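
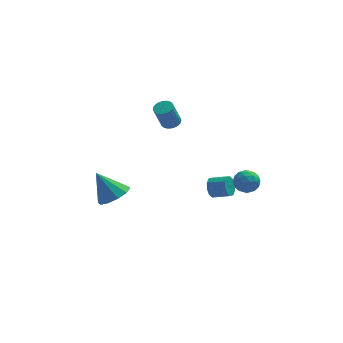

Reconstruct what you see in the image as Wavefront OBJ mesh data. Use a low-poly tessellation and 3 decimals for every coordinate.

v -3.047 3.138 -3.7
v -2.376 2.583 -3.114
v -4.013 3.642 -2.12
v -2.145 3.188 -3.165
v -2.259 3.773 -3.421
v -2.673 4.116 -3.783
v -3.231 4.086 -4.114
v -3.718 3.693 -4.287
v -3.949 3.089 -4.236
v -3.835 2.503 -3.98
v -3.42 2.161 -3.617
v -2.863 2.191 -3.287
v 3.728 -1.247 1.086
v 4.403 -1.631 1.032
v 3.137 -2.209 0.528
v 3.812 -2.593 0.474
v 3.483 -2.479 1.17
v 3.848 -1.885 1.515
v 3.692 -1.955 0.045
v 4.057 -1.361 0.39
v 4.38 -2.068 0.389
v 4.251 -2.392 1.084
v 3.289 -1.448 0.476
v 3.16 -1.772 1.171
v 4.117 -1.355 1.108
v 3.423 -2.485 0.452
v 3.229 -2.419 0.861
v 3.626 -2.644 0.83
v 3.791 -1.504 1.392
v 4.188 -1.73 1.36
v 3.647 -2.228 1.442
v 3.352 -2.11 0.2
v 3.749 -2.336 0.168
v 3.914 -1.196 0.73
v 4.311 -1.421 0.699
v 3.893 -1.612 0.118
v 4.501 -1.837 0.698
v 4.153 -2.403 0.37
v 4.083 -2.028 0.118
v 4.297 -1.678 0.321
v 4.425 -2.028 1.107
v 4.078 -2.593 0.779
v 3.884 -2.526 1.188
v 4.099 -2.177 1.391
v 4.412 -2.285 0.729
v 3.462 -1.247 0.781
v 3.115 -1.812 0.453
v 3.441 -1.663 0.169
v 3.656 -1.314 0.372
v 3.387 -1.437 1.19
v 3.039 -2.003 0.862
v 3.243 -2.162 1.239
v 3.457 -1.812 1.442
v 3.128 -1.555 0.831
v 0.054 1.805 3.128
v 0.422 1.37 3.143
v -0.026 1.039 4.547
v -0.394 1.475 4.532
v 0.547 1.536 3.222
v 0.099 1.205 4.626
v 0.598 1.743 3.287
v 0.15 1.412 4.691
v 0.565 1.959 3.328
v 0.117 1.628 4.731
v 0.455 2.152 3.338
v 0.007 1.821 4.742
v 0.284 2.292 3.316
v -0.164 1.961 4.72
v 0.078 2.358 3.266
v -0.37 2.027 4.67
v -0.132 2.34 3.195
v -0.58 2.009 4.598
v -0.314 2.241 3.113
v -0.762 1.91 4.517
v -0.439 2.075 3.034
v -0.887 1.744 4.438
v -0.49 1.868 2.969
v -0.938 1.537 4.373
v -0.457 1.652 2.929
v -0.905 1.321 4.332
v -0.347 1.459 2.918
v -0.795 1.128 4.322
v -0.176 1.319 2.94
v -0.624 0.988 4.344
v 0.03 1.253 2.99
v -0.418 0.922 4.394
v 0.24 1.271 3.062
v -0.208 0.94 4.465
v 2.106 -0.212 -0.865
v 2.401 0.004 -1.415
v 3.329 -0.372 -1.065
v 3.034 -0.588 -0.515
v 2.417 0.302 -1.137
v 3.345 -0.073 -0.787
v 2.315 0.404 -0.756
v 3.242 0.029 -0.406
v 2.133 0.271 -0.416
v 3.06 -0.105 -0.066
v 1.94 -0.047 -0.248
v 2.868 -0.423 0.102
v 1.811 -0.428 -0.315
v 2.739 -0.804 0.035
v 1.795 -0.727 -0.593
v 2.723 -1.102 -0.243
v 1.898 -0.829 -0.974
v 2.825 -1.204 -0.624
v 2.08 -0.695 -1.314
v 3.007 -1.071 -0.964
v 2.272 -0.377 -1.482
v 3.2 -0.753 -1.132
f 2 1 4
f 2 4 3
f 4 1 5
f 4 5 3
f 5 1 6
f 5 6 3
f 6 1 7
f 6 7 3
f 7 1 8
f 7 8 3
f 8 1 9
f 8 9 3
f 9 1 10
f 9 10 3
f 10 1 11
f 10 11 3
f 11 1 12
f 11 12 3
f 12 1 2
f 12 2 3
f 13 50 29
f 50 24 53
f 29 53 18
f 50 53 29
f 13 29 25
f 29 18 30
f 25 30 14
f 29 30 25
f 13 25 34
f 25 14 35
f 34 35 20
f 25 35 34
f 13 34 46
f 34 20 49
f 46 49 23
f 34 49 46
f 13 46 50
f 46 23 54
f 50 54 24
f 46 54 50
f 14 30 41
f 30 18 44
f 41 44 22
f 30 44 41
f 18 53 31
f 53 24 52
f 31 52 17
f 53 52 31
f 24 54 51
f 54 23 47
f 51 47 15
f 54 47 51
f 23 49 48
f 49 20 36
f 48 36 19
f 49 36 48
f 20 35 40
f 35 14 37
f 40 37 21
f 35 37 40
f 16 42 28
f 42 22 43
f 28 43 17
f 42 43 28
f 16 28 26
f 28 17 27
f 26 27 15
f 28 27 26
f 16 26 33
f 26 15 32
f 33 32 19
f 26 32 33
f 16 33 38
f 33 19 39
f 38 39 21
f 33 39 38
f 16 38 42
f 38 21 45
f 42 45 22
f 38 45 42
f 17 43 31
f 43 22 44
f 31 44 18
f 43 44 31
f 15 27 51
f 27 17 52
f 51 52 24
f 27 52 51
f 19 32 48
f 32 15 47
f 48 47 23
f 32 47 48
f 21 39 40
f 39 19 36
f 40 36 20
f 39 36 40
f 22 45 41
f 45 21 37
f 41 37 14
f 45 37 41
f 56 55 59
f 56 59 57
f 57 59 60
f 57 60 58
f 59 55 61
f 59 61 60
f 60 61 62
f 60 62 58
f 61 55 63
f 61 63 62
f 62 63 64
f 62 64 58
f 63 55 65
f 63 65 64
f 64 65 66
f 64 66 58
f 65 55 67
f 65 67 66
f 66 67 68
f 66 68 58
f 67 55 69
f 67 69 68
f 68 69 70
f 68 70 58
f 69 55 71
f 69 71 70
f 70 71 72
f 70 72 58
f 71 55 73
f 71 73 72
f 72 73 74
f 72 74 58
f 73 55 75
f 73 75 74
f 74 75 76
f 74 76 58
f 75 55 77
f 75 77 76
f 76 77 78
f 76 78 58
f 77 55 79
f 77 79 78
f 78 79 80
f 78 80 58
f 79 55 81
f 79 81 80
f 80 81 82
f 80 82 58
f 81 55 83
f 81 83 82
f 82 83 84
f 82 84 58
f 83 55 85
f 83 85 84
f 84 85 86
f 84 86 58
f 85 55 87
f 85 87 86
f 86 87 88
f 86 88 58
f 87 55 56
f 87 56 88
f 88 56 57
f 88 57 58
f 90 89 93
f 90 93 91
f 91 93 94
f 91 94 92
f 93 89 95
f 93 95 94
f 94 95 96
f 94 96 92
f 95 89 97
f 95 97 96
f 96 97 98
f 96 98 92
f 97 89 99
f 97 99 98
f 98 99 100
f 98 100 92
f 99 89 101
f 99 101 100
f 100 101 102
f 100 102 92
f 101 89 103
f 101 103 102
f 102 103 104
f 102 104 92
f 103 89 105
f 103 105 104
f 104 105 106
f 104 106 92
f 105 89 107
f 105 107 106
f 106 107 108
f 106 108 92
f 107 89 109
f 107 109 108
f 108 109 110
f 108 110 92
f 109 89 90
f 109 90 110
f 110 90 91
f 110 91 92



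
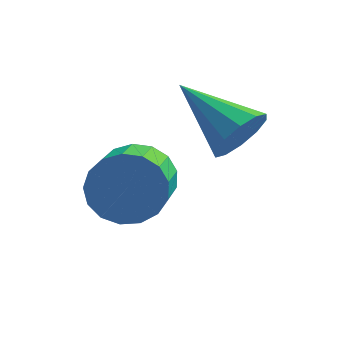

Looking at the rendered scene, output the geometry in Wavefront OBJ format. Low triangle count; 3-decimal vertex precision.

v -1.275 1.046 1.1
v -0.61 0.808 0.627
v -0.56 -0.564 1.388
v -1.225 -0.326 1.86
v -0.44 0.992 0.947
v -0.391 -0.38 1.708
v -0.462 1.188 1.303
v -0.412 -0.184 2.064
v -0.67 1.352 1.612
v -0.62 -0.02 2.373
v -1.016 1.446 1.804
v -0.967 0.074 2.565
v -1.422 1.448 1.834
v -1.372 0.076 2.595
v -1.794 1.358 1.696
v -1.744 -0.014 2.457
v -2.047 1.197 1.421
v -1.997 -0.176 2.182
v -2.123 1.001 1.073
v -2.074 -0.371 1.834
v -2.005 0.815 0.731
v -1.955 -0.557 1.492
v -1.72 0.683 0.473
v -1.67 -0.69 1.234
v -1.332 0.633 0.359
v -1.283 -0.739 1.12
v -0.932 0.679 0.414
v -0.882 -0.694 1.175
v 0.773 1.63 2.217
v 1.243 1.961 2.699
v -0.633 2.57 2.943
v 1.221 2.223 2.317
v 1.028 2.258 1.897
v 0.737 2.053 1.599
v 0.46 1.687 1.538
v 0.303 1.299 1.736
v 0.325 1.037 2.118
v 0.518 1.002 2.538
v 0.808 1.206 2.835
v 1.085 1.573 2.897
f 2 1 5
f 2 5 3
f 3 5 6
f 3 6 4
f 5 1 7
f 5 7 6
f 6 7 8
f 6 8 4
f 7 1 9
f 7 9 8
f 8 9 10
f 8 10 4
f 9 1 11
f 9 11 10
f 10 11 12
f 10 12 4
f 11 1 13
f 11 13 12
f 12 13 14
f 12 14 4
f 13 1 15
f 13 15 14
f 14 15 16
f 14 16 4
f 15 1 17
f 15 17 16
f 16 17 18
f 16 18 4
f 17 1 19
f 17 19 18
f 18 19 20
f 18 20 4
f 19 1 21
f 19 21 20
f 20 21 22
f 20 22 4
f 21 1 23
f 21 23 22
f 22 23 24
f 22 24 4
f 23 1 25
f 23 25 24
f 24 25 26
f 24 26 4
f 25 1 27
f 25 27 26
f 26 27 28
f 26 28 4
f 27 1 2
f 27 2 28
f 28 2 3
f 28 3 4
f 30 29 32
f 30 32 31
f 32 29 33
f 32 33 31
f 33 29 34
f 33 34 31
f 34 29 35
f 34 35 31
f 35 29 36
f 35 36 31
f 36 29 37
f 36 37 31
f 37 29 38
f 37 38 31
f 38 29 39
f 38 39 31
f 39 29 40
f 39 40 31
f 40 29 30
f 40 30 31



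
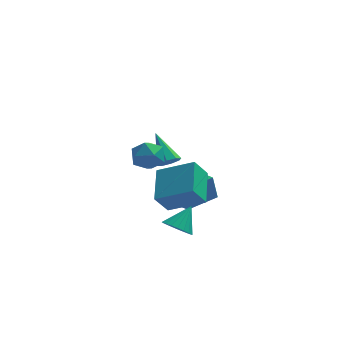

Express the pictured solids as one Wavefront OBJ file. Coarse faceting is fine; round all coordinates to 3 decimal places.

v 2.33 2.486 -1.715
v 2.701 2.161 -1.218
v 1.57 3.834 -0.265
v 2.973 2.561 -1.448
v 2.868 2.918 -1.834
v 2.449 3.022 -2.15
v 1.96 2.812 -2.212
v 1.687 2.412 -1.982
v 1.792 2.055 -1.596
v 2.211 1.951 -1.28
v 1.742 -4.362 -0.199
v 3.658 -4.83 0.73
v 1.8 -2.388 0.675
v 3.716 -2.855 1.604
v 2.404 -3.885 -1.324
v 4.32 -4.352 -0.395
v 2.462 -1.91 -0.45
v 4.378 -2.378 0.479
v 2.853 -3.278 -3.097
v 3.516 -3.102 -3.648
v 3.567 -2.422 -1.963
v 3.286 -2.824 -3.713
v 2.982 -2.625 -3.672
v 2.656 -2.539 -3.531
v 2.363 -2.58 -3.315
v 2.155 -2.743 -3.062
v 2.068 -2.998 -2.814
v 2.116 -3.301 -2.615
v 2.292 -3.6 -2.5
v 2.565 -3.844 -2.487
v 2.887 -3.99 -2.58
v 3.204 -4.013 -2.763
v 3.459 -3.909 -3.003
v 3.61 -3.695 -3.259
v 3.63 -3.41 -3.487
v 3.369 -1.11 -3.103
v 3.107 -1.015 -1.66
v 2.483 0.077 -3.343
v 2.221 0.172 -1.899
v 4.919 0.088 -2.901
v 4.657 0.183 -1.457
v 4.033 1.275 -3.14
v 3.771 1.37 -1.697
v 1.437 -2.461 2.743
v 2.055 -2.692 2.006
v 0.765 -3.908 2.634
v 1.383 -4.139 1.897
v 1.729 -4.032 2.816
v 2.144 -3.138 2.884
v 0.676 -3.462 1.756
v 1.091 -2.568 1.824
v 1.584 -3.311 1.396
v 2.235 -3.663 2.052
v 0.585 -2.937 2.588
v 1.236 -3.289 3.244
f 2 1 4
f 2 4 3
f 4 1 5
f 4 5 3
f 5 1 6
f 5 6 3
f 6 1 7
f 6 7 3
f 7 1 8
f 7 8 3
f 8 1 9
f 8 9 3
f 9 1 10
f 9 10 3
f 10 1 2
f 10 2 3
f 12 14 11
f 15 12 11
f 11 14 13
f 13 15 11
f 12 18 14
f 16 12 15
f 16 18 12
f 14 18 13
f 17 15 13
f 13 18 17
f 17 16 15
f 18 16 17
f 20 19 22
f 20 22 21
f 22 19 23
f 22 23 21
f 23 19 24
f 23 24 21
f 24 19 25
f 24 25 21
f 25 19 26
f 25 26 21
f 26 19 27
f 26 27 21
f 27 19 28
f 27 28 21
f 28 19 29
f 28 29 21
f 29 19 30
f 29 30 21
f 30 19 31
f 30 31 21
f 31 19 32
f 31 32 21
f 32 19 33
f 32 33 21
f 33 19 34
f 33 34 21
f 34 19 35
f 34 35 21
f 35 19 20
f 35 20 21
f 37 39 36
f 40 37 36
f 36 39 38
f 38 40 36
f 37 43 39
f 41 37 40
f 41 43 37
f 39 43 38
f 42 40 38
f 38 43 42
f 42 41 40
f 43 41 42
f 44 55 49
f 44 49 45
f 44 45 51
f 44 51 54
f 44 54 55
f 45 49 53
f 49 55 48
f 55 54 46
f 54 51 50
f 51 45 52
f 47 53 48
f 47 48 46
f 47 46 50
f 47 50 52
f 47 52 53
f 48 53 49
f 46 48 55
f 50 46 54
f 52 50 51
f 53 52 45



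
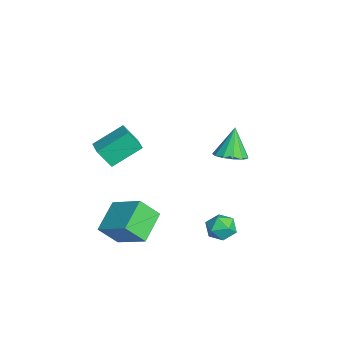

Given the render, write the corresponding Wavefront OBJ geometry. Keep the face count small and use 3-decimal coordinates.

v 0.517 -2.344 2.025
v 0.377 -2.925 2.889
v 0.203 -1.053 2.844
v 0.064 -1.634 3.707
v 1.516 -2.246 2.253
v 1.377 -2.827 3.116
v 1.203 -0.955 3.071
v 1.063 -1.536 3.935
v 1.008 -1.391 -1.247
v 1.052 -2.206 -0.327
v 2.126 -0.367 -0.392
v 2.17 -1.182 0.528
v 2.21 -2.118 -1.948
v 2.254 -2.933 -1.028
v 3.328 -1.094 -1.093
v 3.372 -1.909 -0.173
v 2.29 2.778 -1.741
v 2.607 2.392 -1.215
v 1.493 1.928 -1.885
v 1.81 1.542 -1.359
v 1.457 2.154 -1.197
v 1.95 2.68 -1.108
v 2.15 1.64 -1.992
v 2.643 2.166 -1.903
v 2.521 1.689 -1.37
v 2.092 2.007 -0.879
v 2.008 2.313 -2.221
v 1.579 2.631 -1.73
v -2.704 3.261 -0.618
v -2.053 3.685 -0.429
v -3.296 3.539 0.798
v -2.346 3.976 -0.609
v -2.754 4.04 -0.792
v -3.145 3.856 -0.92
v -3.396 3.483 -0.951
v -3.428 3.04 -0.877
v -3.23 2.666 -0.721
v -2.864 2.482 -0.532
v -2.448 2.544 -0.37
v -2.113 2.834 -0.287
v -1.966 3.26 -0.309
f 2 4 1
f 5 2 1
f 1 4 3
f 3 5 1
f 2 8 4
f 6 2 5
f 6 8 2
f 4 8 3
f 7 5 3
f 3 8 7
f 7 6 5
f 8 6 7
f 10 12 9
f 13 10 9
f 9 12 11
f 11 13 9
f 10 16 12
f 14 10 13
f 14 16 10
f 12 16 11
f 15 13 11
f 11 16 15
f 15 14 13
f 16 14 15
f 17 28 22
f 17 22 18
f 17 18 24
f 17 24 27
f 17 27 28
f 18 22 26
f 22 28 21
f 28 27 19
f 27 24 23
f 24 18 25
f 20 26 21
f 20 21 19
f 20 19 23
f 20 23 25
f 20 25 26
f 21 26 22
f 19 21 28
f 23 19 27
f 25 23 24
f 26 25 18
f 30 29 32
f 30 32 31
f 32 29 33
f 32 33 31
f 33 29 34
f 33 34 31
f 34 29 35
f 34 35 31
f 35 29 36
f 35 36 31
f 36 29 37
f 36 37 31
f 37 29 38
f 37 38 31
f 38 29 39
f 38 39 31
f 39 29 40
f 39 40 31
f 40 29 41
f 40 41 31
f 41 29 30
f 41 30 31



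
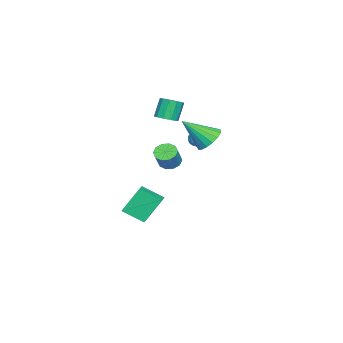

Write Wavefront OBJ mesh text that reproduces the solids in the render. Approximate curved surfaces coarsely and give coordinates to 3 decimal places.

v 1.818 1.94 1.273
v 2.243 1.511 0.961
v 3.007 1.53 1.975
v 2.582 1.96 2.287
v 2.36 1.903 0.865
v 3.125 1.922 1.879
v 2.271 2.309 0.925
v 3.035 2.328 1.939
v 2.008 2.574 1.118
v 2.773 2.594 2.131
v 1.673 2.598 1.37
v 2.437 2.617 2.384
v 1.393 2.37 1.585
v 2.157 2.389 2.599
v 1.275 1.978 1.681
v 2.04 1.997 2.695
v 1.365 1.572 1.621
v 2.129 1.591 2.635
v 1.627 1.306 1.429
v 2.392 1.326 2.442
v 1.963 1.283 1.176
v 2.727 1.302 2.19
v 1.113 3.961 2.921
v 1.613 4.608 3.365
v 1.667 2.559 4.339
v 1.21 4.638 3.552
v 0.785 4.512 3.594
v 0.435 4.261 3.482
v 0.241 3.941 3.241
v 0.246 3.625 2.927
v 0.45 3.387 2.612
v 0.806 3.28 2.367
v 1.233 3.329 2.249
v 1.632 3.523 2.285
v 1.912 3.817 2.467
v 2.009 4.144 2.752
v 1.901 4.43 3.076
v -1.032 -0.556 -5.09
v -0.933 -1.892 -4.35
v -1.707 0.301 -3.449
v -1.607 -1.034 -2.71
v -0.133 -0.346 -4.83
v -0.033 -1.681 -4.091
v -0.807 0.512 -3.19
v -0.708 -0.824 -2.45
v -2.491 2.544 1.275
v -2.318 2.251 0.732
v -3.082 1.729 1.528
v -2.909 1.436 0.985
v -2.479 1.522 1.453
v -2.114 2.026 1.297
v -3.286 1.954 0.963
v -2.921 2.458 0.807
v -2.81 1.886 0.539
v -2.311 1.619 0.842
v -3.089 2.361 1.418
v -2.59 2.094 1.721
v -2.353 2.469 0.981
v -3.047 1.511 1.279
v -2.795 1.562 1.554
v -2.693 1.389 1.234
v -2.233 2.337 1.313
v -2.131 2.164 0.994
v -2.226 1.736 1.418
v -3.269 1.816 1.266
v -3.167 1.643 0.947
v -2.707 2.591 1.026
v -2.605 2.418 0.706
v -3.174 2.244 0.842
v -2.54 2.082 0.549
v -2.887 1.603 0.697
v -3.109 1.908 0.685
v -2.894 2.204 0.593
v -2.247 1.925 0.726
v -2.594 1.446 0.875
v -2.342 1.497 1.15
v -2.127 1.793 1.058
v -2.536 1.711 0.613
v -2.806 2.534 1.385
v -3.153 2.055 1.534
v -3.273 2.187 1.202
v -3.058 2.483 1.11
v -2.513 2.377 1.563
v -2.86 1.898 1.711
v -2.506 1.776 1.667
v -2.291 2.072 1.575
v -2.864 2.269 1.647
v -3.33 -0.19 2.159
v -2.819 0.29 2.325
v -3.38 0.449 3.587
v -3.89 -0.03 3.421
v -3.161 0.51 2.145
v -3.722 0.67 3.407
v -3.568 0.463 1.971
v -4.128 0.623 3.233
v -3.883 0.167 1.868
v -4.444 0.326 3.13
v -3.988 -0.266 1.876
v -4.548 -0.106 3.138
v -3.84 -0.669 1.993
v -4.401 -0.51 3.255
v -3.498 -0.89 2.173
v -4.059 -0.73 3.435
v -3.092 -0.843 2.347
v -3.652 -0.683 3.609
v -2.776 -0.546 2.45
v -3.337 -0.387 3.712
v -2.672 -0.114 2.442
v -3.232 0.046 3.704
f 2 1 5
f 2 5 3
f 3 5 6
f 3 6 4
f 5 1 7
f 5 7 6
f 6 7 8
f 6 8 4
f 7 1 9
f 7 9 8
f 8 9 10
f 8 10 4
f 9 1 11
f 9 11 10
f 10 11 12
f 10 12 4
f 11 1 13
f 11 13 12
f 12 13 14
f 12 14 4
f 13 1 15
f 13 15 14
f 14 15 16
f 14 16 4
f 15 1 17
f 15 17 16
f 16 17 18
f 16 18 4
f 17 1 19
f 17 19 18
f 18 19 20
f 18 20 4
f 19 1 21
f 19 21 20
f 20 21 22
f 20 22 4
f 21 1 2
f 21 2 22
f 22 2 3
f 22 3 4
f 24 23 26
f 24 26 25
f 26 23 27
f 26 27 25
f 27 23 28
f 27 28 25
f 28 23 29
f 28 29 25
f 29 23 30
f 29 30 25
f 30 23 31
f 30 31 25
f 31 23 32
f 31 32 25
f 32 23 33
f 32 33 25
f 33 23 34
f 33 34 25
f 34 23 35
f 34 35 25
f 35 23 36
f 35 36 25
f 36 23 37
f 36 37 25
f 37 23 24
f 37 24 25
f 39 41 38
f 42 39 38
f 38 41 40
f 40 42 38
f 39 45 41
f 43 39 42
f 43 45 39
f 41 45 40
f 44 42 40
f 40 45 44
f 44 43 42
f 45 43 44
f 46 83 62
f 83 57 86
f 62 86 51
f 83 86 62
f 46 62 58
f 62 51 63
f 58 63 47
f 62 63 58
f 46 58 67
f 58 47 68
f 67 68 53
f 58 68 67
f 46 67 79
f 67 53 82
f 79 82 56
f 67 82 79
f 46 79 83
f 79 56 87
f 83 87 57
f 79 87 83
f 47 63 74
f 63 51 77
f 74 77 55
f 63 77 74
f 51 86 64
f 86 57 85
f 64 85 50
f 86 85 64
f 57 87 84
f 87 56 80
f 84 80 48
f 87 80 84
f 56 82 81
f 82 53 69
f 81 69 52
f 82 69 81
f 53 68 73
f 68 47 70
f 73 70 54
f 68 70 73
f 49 75 61
f 75 55 76
f 61 76 50
f 75 76 61
f 49 61 59
f 61 50 60
f 59 60 48
f 61 60 59
f 49 59 66
f 59 48 65
f 66 65 52
f 59 65 66
f 49 66 71
f 66 52 72
f 71 72 54
f 66 72 71
f 49 71 75
f 71 54 78
f 75 78 55
f 71 78 75
f 50 76 64
f 76 55 77
f 64 77 51
f 76 77 64
f 48 60 84
f 60 50 85
f 84 85 57
f 60 85 84
f 52 65 81
f 65 48 80
f 81 80 56
f 65 80 81
f 54 72 73
f 72 52 69
f 73 69 53
f 72 69 73
f 55 78 74
f 78 54 70
f 74 70 47
f 78 70 74
f 89 88 92
f 89 92 90
f 90 92 93
f 90 93 91
f 92 88 94
f 92 94 93
f 93 94 95
f 93 95 91
f 94 88 96
f 94 96 95
f 95 96 97
f 95 97 91
f 96 88 98
f 96 98 97
f 97 98 99
f 97 99 91
f 98 88 100
f 98 100 99
f 99 100 101
f 99 101 91
f 100 88 102
f 100 102 101
f 101 102 103
f 101 103 91
f 102 88 104
f 102 104 103
f 103 104 105
f 103 105 91
f 104 88 106
f 104 106 105
f 105 106 107
f 105 107 91
f 106 88 108
f 106 108 107
f 107 108 109
f 107 109 91
f 108 88 89
f 108 89 109
f 109 89 90
f 109 90 91



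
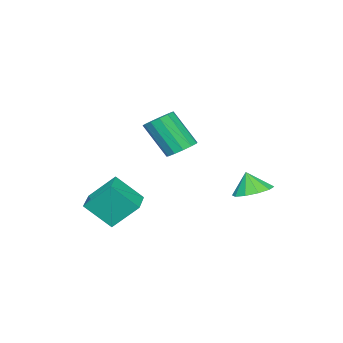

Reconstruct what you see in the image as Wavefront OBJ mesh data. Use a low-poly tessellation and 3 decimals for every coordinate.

v 2.274 -2.242 -1.916
v 1.667 -1.078 -0.585
v 3.718 -1.445 -1.955
v 3.111 -0.281 -0.623
v 2.949 -3.399 -0.597
v 2.342 -2.235 0.735
v 4.393 -2.602 -0.635
v 3.786 -1.438 0.696
v -0.786 3.49 0.064
v -0.097 4.219 0.298
v -0.754 3.09 1.216
v -0.678 4.459 0.398
v -1.301 4.329 0.371
v -1.727 3.878 0.226
v -1.794 3.28 0.02
v -1.476 2.762 -0.17
v -0.895 2.522 -0.27
v -0.272 2.652 -0.242
v 0.154 3.103 -0.098
v 0.221 3.701 0.109
v 1.573 1.067 2.929
v 2.037 0.51 2.505
v 2.271 -0.684 4.326
v 1.807 -0.127 4.751
v 2.339 0.832 2.677
v 2.573 -0.362 4.498
v 2.397 1.228 2.929
v 2.632 0.034 4.75
v 2.194 1.573 3.181
v 2.429 0.379 5.002
v 1.794 1.757 3.354
v 2.028 0.564 5.175
v 1.323 1.723 3.391
v 1.558 0.529 5.212
v 0.932 1.48 3.282
v 1.166 0.286 5.104
v 0.744 1.105 3.061
v 0.979 -0.088 4.883
v 0.819 0.719 2.799
v 1.054 -0.474 4.62
v 1.134 0.443 2.577
v 1.368 -0.75 4.398
v 1.588 0.365 2.468
v 1.822 -0.828 4.289
f 2 4 1
f 5 2 1
f 1 4 3
f 3 5 1
f 2 8 4
f 6 2 5
f 6 8 2
f 4 8 3
f 7 5 3
f 3 8 7
f 7 6 5
f 8 6 7
f 10 9 12
f 10 12 11
f 12 9 13
f 12 13 11
f 13 9 14
f 13 14 11
f 14 9 15
f 14 15 11
f 15 9 16
f 15 16 11
f 16 9 17
f 16 17 11
f 17 9 18
f 17 18 11
f 18 9 19
f 18 19 11
f 19 9 20
f 19 20 11
f 20 9 10
f 20 10 11
f 22 21 25
f 22 25 23
f 23 25 26
f 23 26 24
f 25 21 27
f 25 27 26
f 26 27 28
f 26 28 24
f 27 21 29
f 27 29 28
f 28 29 30
f 28 30 24
f 29 21 31
f 29 31 30
f 30 31 32
f 30 32 24
f 31 21 33
f 31 33 32
f 32 33 34
f 32 34 24
f 33 21 35
f 33 35 34
f 34 35 36
f 34 36 24
f 35 21 37
f 35 37 36
f 36 37 38
f 36 38 24
f 37 21 39
f 37 39 38
f 38 39 40
f 38 40 24
f 39 21 41
f 39 41 40
f 40 41 42
f 40 42 24
f 41 21 43
f 41 43 42
f 42 43 44
f 42 44 24
f 43 21 22
f 43 22 44
f 44 22 23
f 44 23 24



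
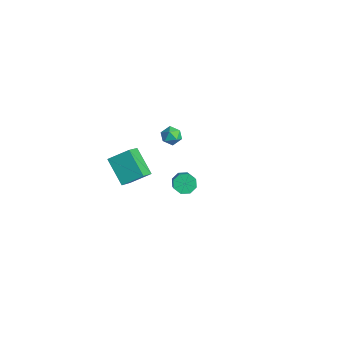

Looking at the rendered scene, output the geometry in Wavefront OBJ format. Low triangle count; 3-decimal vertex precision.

v 2.968 -3.543 1.517
v 3.349 -3.124 1.353
v 4.232 -3.577 2.238
v 3.852 -3.997 2.403
v 3.08 -2.99 1.69
v 3.963 -3.444 2.575
v 2.745 -3.181 1.926
v 3.628 -3.634 2.811
v 2.542 -3.583 1.923
v 3.425 -4.037 2.808
v 2.588 -3.963 1.682
v 3.471 -4.416 2.567
v 2.857 -4.096 1.345
v 3.74 -4.55 2.23
v 3.192 -3.906 1.109
v 4.075 -4.359 1.994
v 3.395 -3.503 1.112
v 4.278 -3.957 1.997
v -2.772 -3.296 -3.694
v -4.161 -3.342 -2.63
v -2.286 -2.286 -3.017
v -3.674 -2.332 -1.952
v -2.126 -4.148 -2.888
v -3.514 -4.194 -1.823
v -1.639 -3.138 -2.21
v -3.028 -3.184 -1.146
v -3.808 -0.265 -1.206
v -3.238 0.004 -1.246
v -3.602 -0.824 -2.034
v -3.032 -0.555 -2.074
v -3.162 -0.95 -1.6
v -3.289 -0.604 -1.088
v -3.551 -0.216 -2.192
v -3.678 0.13 -1.68
v -3.08 0.035 -1.856
v -2.839 -0.419 -1.49
v -4.001 -0.401 -1.79
v -3.76 -0.855 -1.424
f 2 1 5
f 2 5 3
f 3 5 6
f 3 6 4
f 5 1 7
f 5 7 6
f 6 7 8
f 6 8 4
f 7 1 9
f 7 9 8
f 8 9 10
f 8 10 4
f 9 1 11
f 9 11 10
f 10 11 12
f 10 12 4
f 11 1 13
f 11 13 12
f 12 13 14
f 12 14 4
f 13 1 15
f 13 15 14
f 14 15 16
f 14 16 4
f 15 1 17
f 15 17 16
f 16 17 18
f 16 18 4
f 17 1 2
f 17 2 18
f 18 2 3
f 18 3 4
f 20 22 19
f 23 20 19
f 19 22 21
f 21 23 19
f 20 26 22
f 24 20 23
f 24 26 20
f 22 26 21
f 25 23 21
f 21 26 25
f 25 24 23
f 26 24 25
f 27 38 32
f 27 32 28
f 27 28 34
f 27 34 37
f 27 37 38
f 28 32 36
f 32 38 31
f 38 37 29
f 37 34 33
f 34 28 35
f 30 36 31
f 30 31 29
f 30 29 33
f 30 33 35
f 30 35 36
f 31 36 32
f 29 31 38
f 33 29 37
f 35 33 34
f 36 35 28



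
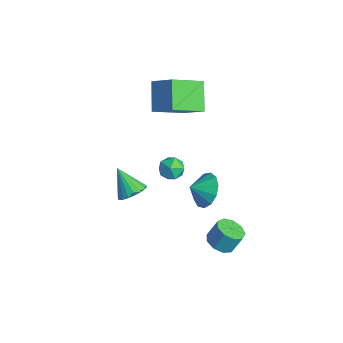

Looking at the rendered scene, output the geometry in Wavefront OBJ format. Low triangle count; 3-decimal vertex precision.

v -0.515 -1.81 -0.864
v -0.118 -1.28 -0.379
v -1.585 -2.13 0.364
v -0.368 -1.07 -0.542
v -0.647 -1.006 -0.769
v -0.9 -1.101 -1.014
v -1.076 -1.336 -1.229
v -1.142 -1.666 -1.373
v -1.083 -2.023 -1.415
v -0.912 -2.339 -1.348
v -0.662 -2.549 -1.186
v -0.383 -2.613 -0.959
v -0.13 -2.518 -0.714
v 0.046 -2.283 -0.498
v 0.112 -1.953 -0.355
v 0.053 -1.596 -0.313
v 0.292 1.897 -1.762
v 1.249 1.999 -1.317
v 0.128 1.063 -1.218
v 0.869 2.301 -0.969
v 0.305 2.475 -0.873
v -0.262 2.465 -1.059
v -0.654 2.275 -1.468
v -0.745 1.965 -1.971
v -0.507 1.634 -2.407
v -0.015 1.386 -2.639
v 0.574 1.301 -2.592
v 1.074 1.405 -2.282
v 1.325 1.665 -1.807
v 2.983 1.309 -3.27
v 3.349 1.92 -3.635
v 3.463 2.461 -2.615
v 3.097 1.851 -2.25
v 2.809 2.007 -3.621
v 2.923 2.548 -2.601
v 2.35 1.767 -3.442
v 2.464 2.309 -2.423
v 2.188 1.314 -3.183
v 2.302 1.855 -2.163
v 2.397 0.858 -2.964
v 2.512 1.399 -1.945
v 2.881 0.613 -2.889
v 2.995 1.155 -1.869
v 3.412 0.694 -2.991
v 3.527 1.236 -1.972
v 3.743 1.063 -3.224
v 3.857 1.605 -2.205
v 3.718 1.547 -3.478
v 3.832 2.089 -2.459
v 1.77 -0.182 2.142
v 2.126 -0.767 2.439
v 0.774 -0.473 2.761
v 1.13 -1.058 3.058
v 1.327 -0.364 3.251
v 1.942 -0.184 2.868
v 0.958 -1.056 2.332
v 1.573 -0.876 1.949
v 1.624 -1.307 2.556
v 1.852 -0.88 3.124
v 1.048 -0.36 2.076
v 1.276 0.067 2.644
v -4.229 2.944 2.728
v -4.125 1.073 3.823
v -3.109 3.53 3.624
v -3.005 1.66 4.719
v -2.995 2.34 1.581
v -2.891 0.47 2.676
v -1.875 2.927 2.477
v -1.771 1.056 3.572
f 2 1 4
f 2 4 3
f 4 1 5
f 4 5 3
f 5 1 6
f 5 6 3
f 6 1 7
f 6 7 3
f 7 1 8
f 7 8 3
f 8 1 9
f 8 9 3
f 9 1 10
f 9 10 3
f 10 1 11
f 10 11 3
f 11 1 12
f 11 12 3
f 12 1 13
f 12 13 3
f 13 1 14
f 13 14 3
f 14 1 15
f 14 15 3
f 15 1 16
f 15 16 3
f 16 1 2
f 16 2 3
f 18 17 20
f 18 20 19
f 20 17 21
f 20 21 19
f 21 17 22
f 21 22 19
f 22 17 23
f 22 23 19
f 23 17 24
f 23 24 19
f 24 17 25
f 24 25 19
f 25 17 26
f 25 26 19
f 26 17 27
f 26 27 19
f 27 17 28
f 27 28 19
f 28 17 29
f 28 29 19
f 29 17 18
f 29 18 19
f 31 30 34
f 31 34 32
f 32 34 35
f 32 35 33
f 34 30 36
f 34 36 35
f 35 36 37
f 35 37 33
f 36 30 38
f 36 38 37
f 37 38 39
f 37 39 33
f 38 30 40
f 38 40 39
f 39 40 41
f 39 41 33
f 40 30 42
f 40 42 41
f 41 42 43
f 41 43 33
f 42 30 44
f 42 44 43
f 43 44 45
f 43 45 33
f 44 30 46
f 44 46 45
f 45 46 47
f 45 47 33
f 46 30 48
f 46 48 47
f 47 48 49
f 47 49 33
f 48 30 31
f 48 31 49
f 49 31 32
f 49 32 33
f 50 61 55
f 50 55 51
f 50 51 57
f 50 57 60
f 50 60 61
f 51 55 59
f 55 61 54
f 61 60 52
f 60 57 56
f 57 51 58
f 53 59 54
f 53 54 52
f 53 52 56
f 53 56 58
f 53 58 59
f 54 59 55
f 52 54 61
f 56 52 60
f 58 56 57
f 59 58 51
f 63 65 62
f 66 63 62
f 62 65 64
f 64 66 62
f 63 69 65
f 67 63 66
f 67 69 63
f 65 69 64
f 68 66 64
f 64 69 68
f 68 67 66
f 69 67 68



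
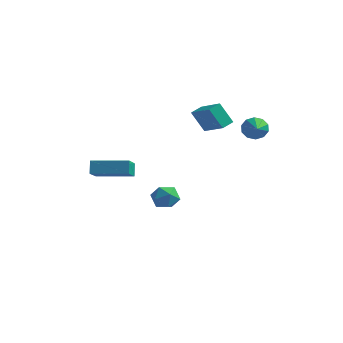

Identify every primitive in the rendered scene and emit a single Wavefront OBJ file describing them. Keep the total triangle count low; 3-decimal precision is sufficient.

v 3.057 1.56 2.538
v 3.551 1.645 1.98
v 3.823 0.4 3.042
v 3.697 1.898 2.34
v 3.598 2.022 2.776
v 3.292 1.969 3.121
v 2.897 1.761 3.242
v 2.562 1.476 3.095
v 2.416 1.223 2.735
v 2.515 1.099 2.299
v 2.821 1.151 1.955
v 3.217 1.36 1.833
v -4.284 -3.222 -0.682
v -4.497 -2.846 0.096
v -4.925 -1.677 -1.605
v -5.138 -1.301 -0.827
v -2.362 -2.359 -0.573
v -2.575 -1.983 0.205
v -3.003 -0.814 -1.496
v -3.216 -0.438 -0.718
v -2.423 2.517 -4.092
v -1.747 1.92 -4.028
v -3.393 1.44 -3.892
v -2.717 0.843 -3.828
v -2.842 1.456 -3.176
v -2.243 2.122 -3.299
v -2.897 1.238 -4.621
v -2.298 1.904 -4.744
v -2.04 1.13 -4.355
v -2.006 1.265 -3.461
v -3.134 2.095 -4.459
v -3.1 2.23 -3.565
v 0.622 0.958 3.638
v 0.82 1.72 3.866
v -0.86 1.562 2.904
v -0.661 2.324 3.131
v 1.341 1.156 2.349
v 1.54 1.918 2.576
v -0.14 1.76 1.614
v 0.058 2.522 1.842
f 2 1 4
f 2 4 3
f 4 1 5
f 4 5 3
f 5 1 6
f 5 6 3
f 6 1 7
f 6 7 3
f 7 1 8
f 7 8 3
f 8 1 9
f 8 9 3
f 9 1 10
f 9 10 3
f 10 1 11
f 10 11 3
f 11 1 12
f 11 12 3
f 12 1 2
f 12 2 3
f 14 16 13
f 17 14 13
f 13 16 15
f 15 17 13
f 14 20 16
f 18 14 17
f 18 20 14
f 16 20 15
f 19 17 15
f 15 20 19
f 19 18 17
f 20 18 19
f 21 32 26
f 21 26 22
f 21 22 28
f 21 28 31
f 21 31 32
f 22 26 30
f 26 32 25
f 32 31 23
f 31 28 27
f 28 22 29
f 24 30 25
f 24 25 23
f 24 23 27
f 24 27 29
f 24 29 30
f 25 30 26
f 23 25 32
f 27 23 31
f 29 27 28
f 30 29 22
f 34 36 33
f 37 34 33
f 33 36 35
f 35 37 33
f 34 40 36
f 38 34 37
f 38 40 34
f 36 40 35
f 39 37 35
f 35 40 39
f 39 38 37
f 40 38 39



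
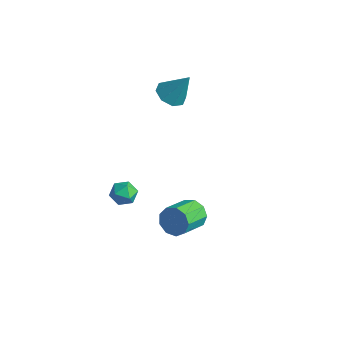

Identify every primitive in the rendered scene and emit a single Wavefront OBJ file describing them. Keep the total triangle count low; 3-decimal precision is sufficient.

v -3.54 -0.637 -3.722
v -3.1 -0.157 -3.095
v -2.36 -1.483 -3.905
v -1.92 -1.003 -3.278
v -2.61 -1.535 -3.037
v -3.339 -1.012 -2.924
v -2.121 -0.628 -4.076
v -2.85 -0.105 -3.963
v -2.222 -0.151 -3.314
v -2.525 -0.712 -2.672
v -2.935 -0.928 -4.328
v -3.238 -1.489 -3.686
v -3.98 3.681 2.23
v -3.149 3.138 1.997
v -3.06 4.319 4.03
v -3.115 3.868 1.722
v -3.588 4.488 1.744
v -4.291 4.636 2.051
v -4.811 4.225 2.462
v -4.845 3.495 2.738
v -4.372 2.875 2.715
v -3.669 2.727 2.409
v 3.231 -0.646 -0.836
v 3.709 -0.859 -1.641
v 4.166 -2.527 -0.929
v 3.689 -2.314 -0.124
v 4.111 -0.566 -1.212
v 4.568 -2.233 -0.501
v 4.101 -0.31 -0.607
v 4.558 -1.978 0.104
v 3.685 -0.212 -0.109
v 4.142 -1.88 0.602
v 3.056 -0.317 0.049
v 3.513 -1.985 0.76
v 2.509 -0.576 -0.207
v 2.967 -2.244 0.505
v 2.301 -0.868 -0.757
v 2.758 -2.535 -0.045
v 2.527 -1.056 -1.344
v 2.985 -2.724 -0.632
v 3.084 -1.052 -1.693
v 3.541 -2.72 -0.981
f 1 12 6
f 1 6 2
f 1 2 8
f 1 8 11
f 1 11 12
f 2 6 10
f 6 12 5
f 12 11 3
f 11 8 7
f 8 2 9
f 4 10 5
f 4 5 3
f 4 3 7
f 4 7 9
f 4 9 10
f 5 10 6
f 3 5 12
f 7 3 11
f 9 7 8
f 10 9 2
f 14 13 16
f 14 16 15
f 16 13 17
f 16 17 15
f 17 13 18
f 17 18 15
f 18 13 19
f 18 19 15
f 19 13 20
f 19 20 15
f 20 13 21
f 20 21 15
f 21 13 22
f 21 22 15
f 22 13 14
f 22 14 15
f 24 23 27
f 24 27 25
f 25 27 28
f 25 28 26
f 27 23 29
f 27 29 28
f 28 29 30
f 28 30 26
f 29 23 31
f 29 31 30
f 30 31 32
f 30 32 26
f 31 23 33
f 31 33 32
f 32 33 34
f 32 34 26
f 33 23 35
f 33 35 34
f 34 35 36
f 34 36 26
f 35 23 37
f 35 37 36
f 36 37 38
f 36 38 26
f 37 23 39
f 37 39 38
f 38 39 40
f 38 40 26
f 39 23 41
f 39 41 40
f 40 41 42
f 40 42 26
f 41 23 24
f 41 24 42
f 42 24 25
f 42 25 26



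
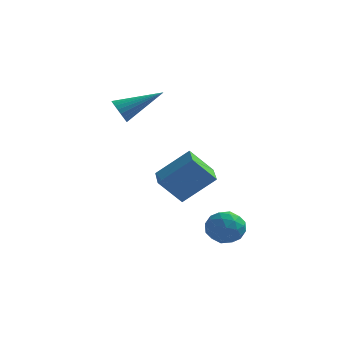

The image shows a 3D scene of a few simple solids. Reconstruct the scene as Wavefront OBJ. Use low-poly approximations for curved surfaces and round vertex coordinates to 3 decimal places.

v 1.596 0.217 -2.122
v 2.449 0.404 -2.312
v 1.991 -1.084 -1.628
v 2.844 -0.897 -1.818
v 2.429 -0.464 -1.156
v 2.185 0.34 -1.461
v 2.255 -1.02 -2.479
v 2.011 -0.216 -2.784
v 2.856 -0.36 -2.533
v 2.964 -0.017 -1.715
v 1.476 -0.663 -2.225
v 1.584 -0.32 -1.407
v 1.987 0.424 -2.26
v 2.453 -1.104 -1.68
v 2.209 -0.85 -1.29
v 2.71 -0.74 -1.402
v 1.832 0.387 -1.76
v 2.334 0.497 -1.872
v 2.322 -0.013 -1.192
v 2.106 -1.177 -2.068
v 2.608 -1.067 -2.18
v 1.73 0.06 -2.538
v 2.231 0.17 -2.65
v 2.118 -0.667 -2.748
v 2.728 0.085 -2.502
v 2.961 -0.679 -2.212
v 2.615 -0.751 -2.6
v 2.471 -0.279 -2.78
v 2.792 0.287 -2.021
v 3.024 -0.477 -1.731
v 2.78 -0.223 -1.342
v 2.636 0.249 -1.521
v 3.031 -0.162 -2.151
v 1.416 -0.203 -2.209
v 1.648 -0.967 -1.919
v 1.804 -0.929 -2.419
v 1.66 -0.457 -2.598
v 1.479 -0.001 -1.728
v 1.712 -0.765 -1.438
v 1.969 -0.401 -1.16
v 1.825 0.071 -1.34
v 1.409 -0.518 -1.789
v -3.14 2.384 3.169
v -2.726 1.995 2.814
v -1.46 3.276 4.151
v -2.746 2.204 2.658
v -2.826 2.441 2.58
v -2.953 2.669 2.592
v -3.109 2.853 2.691
v -3.27 2.966 2.864
v -3.411 2.991 3.083
v -3.511 2.923 3.315
v -3.554 2.773 3.524
v -3.534 2.564 3.68
v -3.454 2.328 3.758
v -3.326 2.1 3.746
v -3.17 1.915 3.647
v -3.009 1.802 3.474
v -2.869 1.778 3.256
v -2.769 1.846 3.024
v -0.119 1.483 -1.476
v -1.064 1.093 -0.324
v -0.62 2.811 -1.436
v -1.565 2.421 -0.284
v 1.245 1.959 -0.196
v 0.3 1.569 0.956
v 0.744 3.287 -0.156
v -0.201 2.897 0.996
f 1 38 17
f 38 12 41
f 17 41 6
f 38 41 17
f 1 17 13
f 17 6 18
f 13 18 2
f 17 18 13
f 1 13 22
f 13 2 23
f 22 23 8
f 13 23 22
f 1 22 34
f 22 8 37
f 34 37 11
f 22 37 34
f 1 34 38
f 34 11 42
f 38 42 12
f 34 42 38
f 2 18 29
f 18 6 32
f 29 32 10
f 18 32 29
f 6 41 19
f 41 12 40
f 19 40 5
f 41 40 19
f 12 42 39
f 42 11 35
f 39 35 3
f 42 35 39
f 11 37 36
f 37 8 24
f 36 24 7
f 37 24 36
f 8 23 28
f 23 2 25
f 28 25 9
f 23 25 28
f 4 30 16
f 30 10 31
f 16 31 5
f 30 31 16
f 4 16 14
f 16 5 15
f 14 15 3
f 16 15 14
f 4 14 21
f 14 3 20
f 21 20 7
f 14 20 21
f 4 21 26
f 21 7 27
f 26 27 9
f 21 27 26
f 4 26 30
f 26 9 33
f 30 33 10
f 26 33 30
f 5 31 19
f 31 10 32
f 19 32 6
f 31 32 19
f 3 15 39
f 15 5 40
f 39 40 12
f 15 40 39
f 7 20 36
f 20 3 35
f 36 35 11
f 20 35 36
f 9 27 28
f 27 7 24
f 28 24 8
f 27 24 28
f 10 33 29
f 33 9 25
f 29 25 2
f 33 25 29
f 44 43 46
f 44 46 45
f 46 43 47
f 46 47 45
f 47 43 48
f 47 48 45
f 48 43 49
f 48 49 45
f 49 43 50
f 49 50 45
f 50 43 51
f 50 51 45
f 51 43 52
f 51 52 45
f 52 43 53
f 52 53 45
f 53 43 54
f 53 54 45
f 54 43 55
f 54 55 45
f 55 43 56
f 55 56 45
f 56 43 57
f 56 57 45
f 57 43 58
f 57 58 45
f 58 43 59
f 58 59 45
f 59 43 60
f 59 60 45
f 60 43 44
f 60 44 45
f 62 64 61
f 65 62 61
f 61 64 63
f 63 65 61
f 62 68 64
f 66 62 65
f 66 68 62
f 64 68 63
f 67 65 63
f 63 68 67
f 67 66 65
f 68 66 67



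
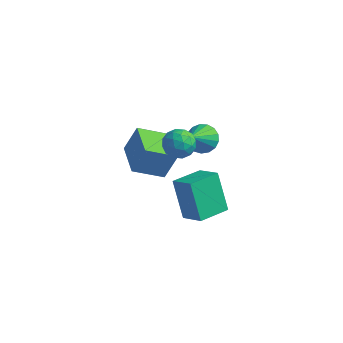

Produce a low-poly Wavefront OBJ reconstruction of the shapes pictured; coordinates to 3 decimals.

v -0.274 0.11 0.971
v 0.248 0.259 1.654
v 0.352 -1.139 0.766
v 0.874 -0.99 1.449
v 0.023 -1.133 1.574
v -0.365 -0.361 1.701
v 0.965 -0.519 0.719
v 0.577 0.253 0.846
v 1.014 -0.129 1.499
v 0.431 -0.509 2.027
v 0.169 -0.371 0.393
v -0.414 -0.751 0.921
v -0.068 0.294 1.331
v 0.668 -1.174 1.089
v 0.168 -1.258 1.163
v 0.475 -1.17 1.564
v -0.428 -0.07 1.358
v -0.121 0.017 1.76
v -0.254 -0.801 1.712
v 0.721 -0.897 0.66
v 1.028 -0.81 1.062
v 0.125 0.29 0.856
v 0.432 0.378 1.257
v 0.854 -0.079 0.708
v 0.689 0.153 1.641
v 1.057 -0.58 1.52
v 1.11 -0.304 1.091
v 0.883 0.15 1.166
v 0.347 -0.069 1.951
v 0.715 -0.803 1.83
v 0.214 -0.887 1.904
v -0.014 -0.434 1.978
v 0.797 -0.298 1.86
v -0.115 -0.077 0.59
v 0.253 -0.811 0.469
v 0.614 -0.446 0.442
v 0.386 0.007 0.516
v -0.457 -0.3 0.9
v -0.089 -1.033 0.779
v -0.283 -1.03 1.254
v -0.51 -0.576 1.329
v -0.197 -0.582 0.56
v -0.286 3.137 -1.861
v 0.529 2.948 -2.06
v -0.274 1.823 -0.559
v 0.563 3.237 -1.768
v 0.402 3.503 -1.498
v 0.084 3.685 -1.312
v -0.319 3.742 -1.251
v -0.714 3.66 -1.329
v -1.012 3.458 -1.53
v -1.143 3.183 -1.807
v -1.078 2.897 -2.096
v -0.832 2.666 -2.331
v -0.46 2.543 -2.459
v -0.049 2.556 -2.449
v 0.308 2.702 -2.305
v 2.298 -3.818 -0.493
v 1.41 -3.163 1.306
v 2.931 -2.333 -0.721
v 2.043 -1.678 1.077
v 3.397 -4.182 0.183
v 2.509 -3.527 1.981
v 4.03 -2.697 -0.046
v 3.142 -2.042 1.753
v -2.659 0.19 -3.021
v -2.199 0.737 -1.589
v -3.988 1.768 -3.197
v -3.528 2.315 -1.766
v -1.372 1.185 -3.814
v -0.912 1.732 -2.383
v -2.701 2.763 -3.991
v -2.241 3.31 -2.559
f 1 38 17
f 38 12 41
f 17 41 6
f 38 41 17
f 1 17 13
f 17 6 18
f 13 18 2
f 17 18 13
f 1 13 22
f 13 2 23
f 22 23 8
f 13 23 22
f 1 22 34
f 22 8 37
f 34 37 11
f 22 37 34
f 1 34 38
f 34 11 42
f 38 42 12
f 34 42 38
f 2 18 29
f 18 6 32
f 29 32 10
f 18 32 29
f 6 41 19
f 41 12 40
f 19 40 5
f 41 40 19
f 12 42 39
f 42 11 35
f 39 35 3
f 42 35 39
f 11 37 36
f 37 8 24
f 36 24 7
f 37 24 36
f 8 23 28
f 23 2 25
f 28 25 9
f 23 25 28
f 4 30 16
f 30 10 31
f 16 31 5
f 30 31 16
f 4 16 14
f 16 5 15
f 14 15 3
f 16 15 14
f 4 14 21
f 14 3 20
f 21 20 7
f 14 20 21
f 4 21 26
f 21 7 27
f 26 27 9
f 21 27 26
f 4 26 30
f 26 9 33
f 30 33 10
f 26 33 30
f 5 31 19
f 31 10 32
f 19 32 6
f 31 32 19
f 3 15 39
f 15 5 40
f 39 40 12
f 15 40 39
f 7 20 36
f 20 3 35
f 36 35 11
f 20 35 36
f 9 27 28
f 27 7 24
f 28 24 8
f 27 24 28
f 10 33 29
f 33 9 25
f 29 25 2
f 33 25 29
f 44 43 46
f 44 46 45
f 46 43 47
f 46 47 45
f 47 43 48
f 47 48 45
f 48 43 49
f 48 49 45
f 49 43 50
f 49 50 45
f 50 43 51
f 50 51 45
f 51 43 52
f 51 52 45
f 52 43 53
f 52 53 45
f 53 43 54
f 53 54 45
f 54 43 55
f 54 55 45
f 55 43 56
f 55 56 45
f 56 43 57
f 56 57 45
f 57 43 44
f 57 44 45
f 59 61 58
f 62 59 58
f 58 61 60
f 60 62 58
f 59 65 61
f 63 59 62
f 63 65 59
f 61 65 60
f 64 62 60
f 60 65 64
f 64 63 62
f 65 63 64
f 67 69 66
f 70 67 66
f 66 69 68
f 68 70 66
f 67 73 69
f 71 67 70
f 71 73 67
f 69 73 68
f 72 70 68
f 68 73 72
f 72 71 70
f 73 71 72



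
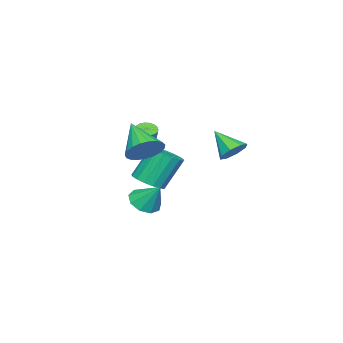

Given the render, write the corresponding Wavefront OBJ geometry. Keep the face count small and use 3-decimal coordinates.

v -1.37 -3.723 -3.864
v -0.556 -3.85 -3.477
v -1.276 -3.205 -1.749
v -2.09 -3.077 -2.136
v -0.539 -3.44 -3.623
v -1.259 -2.795 -1.895
v -0.712 -3.095 -3.824
v -1.433 -2.449 -2.097
v -1.036 -2.893 -4.035
v -1.757 -2.248 -2.307
v -1.437 -2.882 -4.206
v -2.157 -2.237 -2.478
v -1.822 -3.063 -4.299
v -2.542 -2.418 -2.571
v -2.103 -3.395 -4.292
v -2.824 -2.75 -2.564
v -2.217 -3.803 -4.187
v -2.937 -3.158 -2.459
v -2.136 -4.192 -4.008
v -2.856 -3.546 -2.28
v -1.88 -4.473 -3.796
v -2.6 -3.828 -2.069
v -1.507 -4.583 -3.6
v -2.227 -3.937 -1.872
v -1.103 -4.495 -3.464
v -1.823 -3.85 -1.736
v -0.759 -4.231 -3.42
v -1.48 -3.585 -1.692
v 0.619 -2.724 -4.303
v 1.419 -2.542 -4.594
v 0.821 -1.776 -3.157
v 1.024 -2.167 -4.834
v 0.441 -2.052 -4.826
v -0.06 -2.251 -4.573
v -0.243 -2.672 -4.194
v -0.022 -3.116 -3.865
v 0.498 -3.377 -3.741
v 1.075 -3.332 -3.88
v 1.439 -3.002 -4.217
v 1.331 2.313 -0.059
v 1.688 1.829 -0.507
v 1.109 1.207 0.959
v 2.043 2.094 -0.142
v 1.981 2.487 0.271
v 1.538 2.778 0.491
v 0.974 2.797 0.389
v 0.619 2.532 0.024
v 0.681 2.139 -0.39
v 1.124 1.848 -0.61
v 3.88 -0.727 0.252
v 4.552 -0.577 0.892
v 3.02 -1.973 1.448
v 4.289 -0.304 0.987
v 3.954 -0.105 0.954
v 3.607 -0.013 0.8
v 3.307 -0.044 0.551
v 3.106 -0.194 0.251
v 3.039 -0.435 -0.05
v 3.118 -0.727 -0.297
v 3.328 -1.019 -0.45
v 3.634 -1.26 -0.481
v 3.983 -1.409 -0.386
v 4.314 -1.44 -0.18
v 4.57 -1.348 0.101
v 4.706 -1.148 0.408
v 4.7 -0.875 0.688
v -1.336 -4.015 -1.903
v -1.043 -4.465 -1.848
v -0.37 -3.815 -0.103
v -0.664 -3.365 -0.157
v -0.892 -4.316 -1.962
v -0.22 -3.667 -0.216
v -0.829 -4.108 -2.064
v -0.157 -3.458 -0.318
v -0.867 -3.881 -2.133
v -0.194 -3.231 -0.388
v -0.997 -3.68 -2.158
v -0.325 -3.031 -0.412
v -1.195 -3.546 -2.131
v -0.523 -2.897 -0.386
v -1.421 -3.505 -2.06
v -0.748 -2.856 -0.314
v -1.63 -3.565 -1.957
v -0.957 -2.915 -0.212
v -1.78 -3.713 -1.844
v -1.108 -3.064 -0.098
v -1.843 -3.922 -1.742
v -1.171 -3.272 0.004
v -1.806 -4.149 -1.672
v -1.133 -3.499 0.073
v -1.675 -4.349 -1.648
v -1.003 -3.7 0.098
v -1.477 -4.483 -1.674
v -0.805 -3.834 0.071
v -1.252 -4.524 -1.746
v -0.579 -3.875 -0
f 2 1 5
f 2 5 3
f 3 5 6
f 3 6 4
f 5 1 7
f 5 7 6
f 6 7 8
f 6 8 4
f 7 1 9
f 7 9 8
f 8 9 10
f 8 10 4
f 9 1 11
f 9 11 10
f 10 11 12
f 10 12 4
f 11 1 13
f 11 13 12
f 12 13 14
f 12 14 4
f 13 1 15
f 13 15 14
f 14 15 16
f 14 16 4
f 15 1 17
f 15 17 16
f 16 17 18
f 16 18 4
f 17 1 19
f 17 19 18
f 18 19 20
f 18 20 4
f 19 1 21
f 19 21 20
f 20 21 22
f 20 22 4
f 21 1 23
f 21 23 22
f 22 23 24
f 22 24 4
f 23 1 25
f 23 25 24
f 24 25 26
f 24 26 4
f 25 1 27
f 25 27 26
f 26 27 28
f 26 28 4
f 27 1 2
f 27 2 28
f 28 2 3
f 28 3 4
f 30 29 32
f 30 32 31
f 32 29 33
f 32 33 31
f 33 29 34
f 33 34 31
f 34 29 35
f 34 35 31
f 35 29 36
f 35 36 31
f 36 29 37
f 36 37 31
f 37 29 38
f 37 38 31
f 38 29 39
f 38 39 31
f 39 29 30
f 39 30 31
f 41 40 43
f 41 43 42
f 43 40 44
f 43 44 42
f 44 40 45
f 44 45 42
f 45 40 46
f 45 46 42
f 46 40 47
f 46 47 42
f 47 40 48
f 47 48 42
f 48 40 49
f 48 49 42
f 49 40 41
f 49 41 42
f 51 50 53
f 51 53 52
f 53 50 54
f 53 54 52
f 54 50 55
f 54 55 52
f 55 50 56
f 55 56 52
f 56 50 57
f 56 57 52
f 57 50 58
f 57 58 52
f 58 50 59
f 58 59 52
f 59 50 60
f 59 60 52
f 60 50 61
f 60 61 52
f 61 50 62
f 61 62 52
f 62 50 63
f 62 63 52
f 63 50 64
f 63 64 52
f 64 50 65
f 64 65 52
f 65 50 66
f 65 66 52
f 66 50 51
f 66 51 52
f 68 67 71
f 68 71 69
f 69 71 72
f 69 72 70
f 71 67 73
f 71 73 72
f 72 73 74
f 72 74 70
f 73 67 75
f 73 75 74
f 74 75 76
f 74 76 70
f 75 67 77
f 75 77 76
f 76 77 78
f 76 78 70
f 77 67 79
f 77 79 78
f 78 79 80
f 78 80 70
f 79 67 81
f 79 81 80
f 80 81 82
f 80 82 70
f 81 67 83
f 81 83 82
f 82 83 84
f 82 84 70
f 83 67 85
f 83 85 84
f 84 85 86
f 84 86 70
f 85 67 87
f 85 87 86
f 86 87 88
f 86 88 70
f 87 67 89
f 87 89 88
f 88 89 90
f 88 90 70
f 89 67 91
f 89 91 90
f 90 91 92
f 90 92 70
f 91 67 93
f 91 93 92
f 92 93 94
f 92 94 70
f 93 67 95
f 93 95 94
f 94 95 96
f 94 96 70
f 95 67 68
f 95 68 96
f 96 68 69
f 96 69 70



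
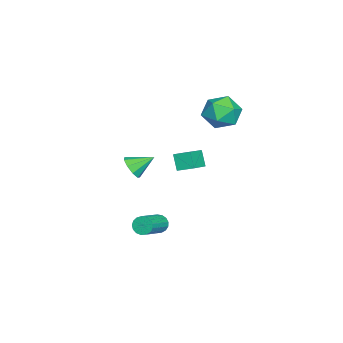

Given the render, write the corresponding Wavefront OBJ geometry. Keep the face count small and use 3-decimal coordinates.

v -1.609 -1.444 -0.72
v -1.013 -1.518 -0.287
v -1.971 -0.396 -0.04
v -0.903 -1.223 -0.684
v -1.124 -1.031 -1.097
v -1.571 -1.032 -1.334
v -2.036 -1.226 -1.283
v -2.301 -1.522 -0.969
v -2.242 -1.781 -0.538
v -1.887 -1.882 -0.192
v -1.401 -1.778 -0.093
v -0.736 1.42 1.225
v 0.456 1.121 1.733
v -0.663 2.258 1.544
v 0.53 1.96 2.052
v -0.31 1.7 0.388
v 0.883 1.402 0.896
v -0.236 2.539 0.707
v 0.956 2.24 1.215
v -3.248 3.136 2.281
v -2.295 3.57 2.595
v -3.185 2.01 3.645
v -2.232 2.444 3.959
v -3.152 3.028 4.045
v -3.192 3.723 3.202
v -2.288 1.857 3.038
v -2.328 2.552 2.195
v -1.702 2.779 3.063
v -2.236 3.503 3.685
v -3.244 2.077 2.555
v -3.778 2.801 3.177
v -0.055 0.254 -3.571
v 0.105 -0.016 -4.034
v 1.616 -0.424 -3.273
v 1.455 -0.154 -2.809
v 0.192 0.234 -4.072
v 1.703 -0.173 -3.311
v 0.222 0.489 -3.996
v 1.733 0.082 -3.235
v 0.189 0.69 -3.822
v 1.7 0.283 -3.061
v 0.1 0.791 -3.59
v 1.61 0.384 -2.829
v -0.025 0.769 -3.354
v 1.485 0.362 -2.593
v -0.157 0.629 -3.168
v 1.354 0.222 -2.407
v -0.266 0.403 -3.073
v 1.245 -0.005 -2.312
v -0.326 0.142 -3.093
v 1.185 -0.265 -2.332
v -0.324 -0.093 -3.222
v 1.187 -0.5 -2.461
v -0.261 -0.248 -3.431
v 1.25 -0.655 -2.67
v -0.151 -0.289 -3.672
v 1.36 -0.696 -2.911
v -0.018 -0.205 -3.889
v 1.492 -0.612 -3.128
f 2 1 4
f 2 4 3
f 4 1 5
f 4 5 3
f 5 1 6
f 5 6 3
f 6 1 7
f 6 7 3
f 7 1 8
f 7 8 3
f 8 1 9
f 8 9 3
f 9 1 10
f 9 10 3
f 10 1 11
f 10 11 3
f 11 1 2
f 11 2 3
f 13 15 12
f 16 13 12
f 12 15 14
f 14 16 12
f 13 19 15
f 17 13 16
f 17 19 13
f 15 19 14
f 18 16 14
f 14 19 18
f 18 17 16
f 19 17 18
f 20 31 25
f 20 25 21
f 20 21 27
f 20 27 30
f 20 30 31
f 21 25 29
f 25 31 24
f 31 30 22
f 30 27 26
f 27 21 28
f 23 29 24
f 23 24 22
f 23 22 26
f 23 26 28
f 23 28 29
f 24 29 25
f 22 24 31
f 26 22 30
f 28 26 27
f 29 28 21
f 33 32 36
f 33 36 34
f 34 36 37
f 34 37 35
f 36 32 38
f 36 38 37
f 37 38 39
f 37 39 35
f 38 32 40
f 38 40 39
f 39 40 41
f 39 41 35
f 40 32 42
f 40 42 41
f 41 42 43
f 41 43 35
f 42 32 44
f 42 44 43
f 43 44 45
f 43 45 35
f 44 32 46
f 44 46 45
f 45 46 47
f 45 47 35
f 46 32 48
f 46 48 47
f 47 48 49
f 47 49 35
f 48 32 50
f 48 50 49
f 49 50 51
f 49 51 35
f 50 32 52
f 50 52 51
f 51 52 53
f 51 53 35
f 52 32 54
f 52 54 53
f 53 54 55
f 53 55 35
f 54 32 56
f 54 56 55
f 55 56 57
f 55 57 35
f 56 32 58
f 56 58 57
f 57 58 59
f 57 59 35
f 58 32 33
f 58 33 59
f 59 33 34
f 59 34 35



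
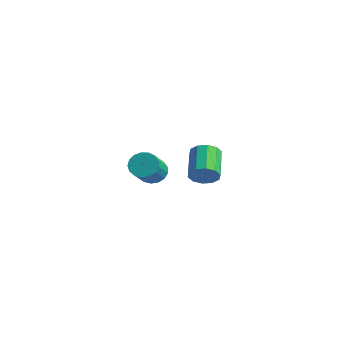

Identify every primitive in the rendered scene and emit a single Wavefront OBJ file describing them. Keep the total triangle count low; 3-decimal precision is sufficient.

v 3.694 0.973 1.318
v 4.287 1.223 1.858
v 3.039 2.317 2.722
v 2.446 2.067 2.182
v 4.291 1.548 1.453
v 3.044 2.642 2.317
v 4.067 1.653 0.997
v 2.82 2.747 1.86
v 3.701 1.499 0.663
v 2.454 2.592 1.526
v 3.332 1.143 0.58
v 2.084 2.237 1.443
v 3.101 0.723 0.778
v 1.853 1.817 1.642
v 3.096 0.398 1.183
v 1.849 1.492 2.047
v 3.32 0.293 1.64
v 2.073 1.387 2.503
v 3.686 0.448 1.974
v 2.439 1.541 2.837
v 4.056 0.803 2.057
v 2.808 1.897 2.92
v -3.748 3.362 -2.106
v -3.017 3.852 -2.119
v -2.121 2.547 -0.848
v -2.852 2.058 -0.834
v -3.239 4.011 -1.799
v -2.343 2.707 -0.527
v -3.578 4.022 -1.549
v -2.682 2.718 -0.277
v -3.956 3.882 -1.426
v -3.06 2.577 -0.155
v -4.286 3.622 -1.46
v -3.39 2.318 -0.188
v -4.493 3.303 -1.641
v -3.597 1.999 -0.37
v -4.529 2.998 -1.929
v -3.633 1.693 -0.657
v -4.387 2.776 -2.257
v -3.49 1.472 -0.986
v -4.098 2.688 -2.551
v -3.201 1.384 -1.279
v -3.729 2.755 -2.742
v -2.832 1.451 -1.471
v -3.364 2.961 -2.788
v -2.468 1.656 -1.517
v -3.088 3.259 -2.678
v -2.191 1.954 -1.406
v -2.962 3.58 -2.436
v -2.066 2.276 -1.165
f 2 1 5
f 2 5 3
f 3 5 6
f 3 6 4
f 5 1 7
f 5 7 6
f 6 7 8
f 6 8 4
f 7 1 9
f 7 9 8
f 8 9 10
f 8 10 4
f 9 1 11
f 9 11 10
f 10 11 12
f 10 12 4
f 11 1 13
f 11 13 12
f 12 13 14
f 12 14 4
f 13 1 15
f 13 15 14
f 14 15 16
f 14 16 4
f 15 1 17
f 15 17 16
f 16 17 18
f 16 18 4
f 17 1 19
f 17 19 18
f 18 19 20
f 18 20 4
f 19 1 21
f 19 21 20
f 20 21 22
f 20 22 4
f 21 1 2
f 21 2 22
f 22 2 3
f 22 3 4
f 24 23 27
f 24 27 25
f 25 27 28
f 25 28 26
f 27 23 29
f 27 29 28
f 28 29 30
f 28 30 26
f 29 23 31
f 29 31 30
f 30 31 32
f 30 32 26
f 31 23 33
f 31 33 32
f 32 33 34
f 32 34 26
f 33 23 35
f 33 35 34
f 34 35 36
f 34 36 26
f 35 23 37
f 35 37 36
f 36 37 38
f 36 38 26
f 37 23 39
f 37 39 38
f 38 39 40
f 38 40 26
f 39 23 41
f 39 41 40
f 40 41 42
f 40 42 26
f 41 23 43
f 41 43 42
f 42 43 44
f 42 44 26
f 43 23 45
f 43 45 44
f 44 45 46
f 44 46 26
f 45 23 47
f 45 47 46
f 46 47 48
f 46 48 26
f 47 23 49
f 47 49 48
f 48 49 50
f 48 50 26
f 49 23 24
f 49 24 50
f 50 24 25
f 50 25 26



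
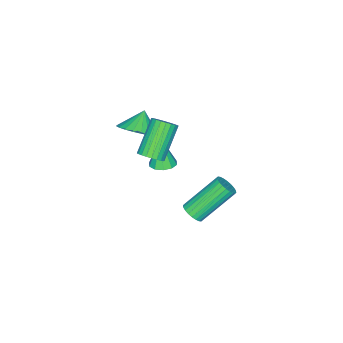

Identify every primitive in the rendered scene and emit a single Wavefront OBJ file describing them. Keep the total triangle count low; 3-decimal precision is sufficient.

v 0.556 -2.009 2.151
v 1.026 -2.167 2.586
v -0.366 -2.349 4.025
v -0.836 -2.191 3.589
v 1.019 -1.911 2.611
v -0.373 -2.092 4.049
v 0.941 -1.67 2.566
v -0.451 -1.851 4.004
v 0.804 -1.48 2.458
v -0.588 -1.662 3.896
v 0.63 -1.371 2.303
v -0.762 -1.553 3.741
v 0.444 -1.359 2.124
v -0.948 -1.541 3.563
v 0.276 -1.446 1.95
v -1.116 -1.628 3.389
v 0.15 -1.619 1.807
v -1.242 -1.801 3.245
v 0.086 -1.851 1.715
v -1.306 -2.033 3.154
v 0.093 -2.108 1.691
v -1.299 -2.289 3.129
v 0.171 -2.349 1.736
v -1.221 -2.53 3.174
v 0.308 -2.538 1.844
v -1.084 -2.72 3.282
v 0.482 -2.647 1.999
v -0.91 -2.829 3.437
v 0.668 -2.659 2.177
v -0.724 -2.841 3.616
v 0.836 -2.572 2.351
v -0.556 -2.754 3.79
v 0.962 -2.399 2.495
v -0.43 -2.581 3.933
v 1.99 1.312 1.089
v 2.241 0.986 1.513
v 0.9 1.883 2.994
v 0.65 2.208 2.571
v 2.372 1.175 1.517
v 1.032 2.072 2.999
v 2.446 1.385 1.457
v 1.105 2.282 2.939
v 2.45 1.584 1.34
v 1.109 2.48 2.822
v 2.384 1.741 1.186
v 1.043 2.637 2.667
v 2.258 1.832 1.016
v 0.917 2.729 2.498
v 2.091 1.845 0.858
v 0.751 2.742 2.339
v 1.909 1.776 0.735
v 0.569 2.673 2.216
v 1.74 1.637 0.666
v 0.399 2.534 2.147
v 1.608 1.448 0.661
v 0.268 2.345 2.143
v 1.535 1.238 0.721
v 0.194 2.135 2.203
v 1.531 1.04 0.838
v 0.19 1.936 2.32
v 1.597 0.883 0.993
v 0.256 1.779 2.474
v 1.723 0.791 1.162
v 0.382 1.688 2.644
v 1.889 0.778 1.321
v 0.549 1.675 2.802
v 2.071 0.847 1.444
v 0.731 1.744 2.925
v -2.111 -3.222 -1.235
v -1.544 -3.614 -1.221
v -2.369 -3.538 0.395
v -1.43 -3.214 -1.126
v -1.577 -2.817 -1.072
v -1.928 -2.575 -1.081
v -2.349 -2.58 -1.148
v -2.679 -2.83 -1.249
v -2.793 -3.23 -1.344
v -2.646 -3.627 -1.398
v -2.295 -3.869 -1.389
v -1.874 -3.864 -1.322
v -1.053 -3.91 1.801
v -0.246 -4.043 2.459
v -1.807 -4.05 2.699
v -0.298 -3.637 2.478
v -0.466 -3.273 2.394
v -0.723 -3.006 2.22
v -1.03 -2.876 1.982
v -1.341 -2.904 1.716
v -1.608 -3.085 1.464
v -1.79 -3.392 1.263
v -1.861 -3.778 1.144
v -1.808 -4.183 1.125
v -1.641 -4.548 1.209
v -1.384 -4.815 1.383
v -1.076 -4.944 1.621
v -0.766 -4.917 1.887
v -0.499 -4.735 2.139
v -0.316 -4.429 2.34
f 2 1 5
f 2 5 3
f 3 5 6
f 3 6 4
f 5 1 7
f 5 7 6
f 6 7 8
f 6 8 4
f 7 1 9
f 7 9 8
f 8 9 10
f 8 10 4
f 9 1 11
f 9 11 10
f 10 11 12
f 10 12 4
f 11 1 13
f 11 13 12
f 12 13 14
f 12 14 4
f 13 1 15
f 13 15 14
f 14 15 16
f 14 16 4
f 15 1 17
f 15 17 16
f 16 17 18
f 16 18 4
f 17 1 19
f 17 19 18
f 18 19 20
f 18 20 4
f 19 1 21
f 19 21 20
f 20 21 22
f 20 22 4
f 21 1 23
f 21 23 22
f 22 23 24
f 22 24 4
f 23 1 25
f 23 25 24
f 24 25 26
f 24 26 4
f 25 1 27
f 25 27 26
f 26 27 28
f 26 28 4
f 27 1 29
f 27 29 28
f 28 29 30
f 28 30 4
f 29 1 31
f 29 31 30
f 30 31 32
f 30 32 4
f 31 1 33
f 31 33 32
f 32 33 34
f 32 34 4
f 33 1 2
f 33 2 34
f 34 2 3
f 34 3 4
f 36 35 39
f 36 39 37
f 37 39 40
f 37 40 38
f 39 35 41
f 39 41 40
f 40 41 42
f 40 42 38
f 41 35 43
f 41 43 42
f 42 43 44
f 42 44 38
f 43 35 45
f 43 45 44
f 44 45 46
f 44 46 38
f 45 35 47
f 45 47 46
f 46 47 48
f 46 48 38
f 47 35 49
f 47 49 48
f 48 49 50
f 48 50 38
f 49 35 51
f 49 51 50
f 50 51 52
f 50 52 38
f 51 35 53
f 51 53 52
f 52 53 54
f 52 54 38
f 53 35 55
f 53 55 54
f 54 55 56
f 54 56 38
f 55 35 57
f 55 57 56
f 56 57 58
f 56 58 38
f 57 35 59
f 57 59 58
f 58 59 60
f 58 60 38
f 59 35 61
f 59 61 60
f 60 61 62
f 60 62 38
f 61 35 63
f 61 63 62
f 62 63 64
f 62 64 38
f 63 35 65
f 63 65 64
f 64 65 66
f 64 66 38
f 65 35 67
f 65 67 66
f 66 67 68
f 66 68 38
f 67 35 36
f 67 36 68
f 68 36 37
f 68 37 38
f 70 69 72
f 70 72 71
f 72 69 73
f 72 73 71
f 73 69 74
f 73 74 71
f 74 69 75
f 74 75 71
f 75 69 76
f 75 76 71
f 76 69 77
f 76 77 71
f 77 69 78
f 77 78 71
f 78 69 79
f 78 79 71
f 79 69 80
f 79 80 71
f 80 69 70
f 80 70 71
f 82 81 84
f 82 84 83
f 84 81 85
f 84 85 83
f 85 81 86
f 85 86 83
f 86 81 87
f 86 87 83
f 87 81 88
f 87 88 83
f 88 81 89
f 88 89 83
f 89 81 90
f 89 90 83
f 90 81 91
f 90 91 83
f 91 81 92
f 91 92 83
f 92 81 93
f 92 93 83
f 93 81 94
f 93 94 83
f 94 81 95
f 94 95 83
f 95 81 96
f 95 96 83
f 96 81 97
f 96 97 83
f 97 81 98
f 97 98 83
f 98 81 82
f 98 82 83



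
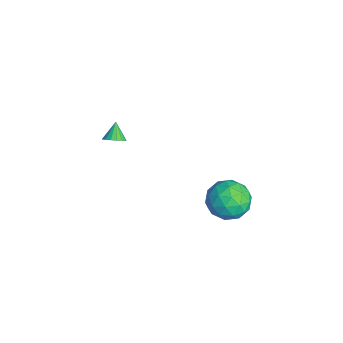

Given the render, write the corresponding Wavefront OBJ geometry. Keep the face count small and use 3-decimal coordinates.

v -3.286 -2.288 -4.033
v -2.842 -1.959 -3.709
v -4.034 -2.032 -3.267
v -2.965 -1.751 -3.898
v -3.161 -1.666 -4.118
v -3.385 -1.723 -4.318
v -3.587 -1.91 -4.453
v -3.72 -2.183 -4.491
v -3.754 -2.48 -4.425
v -3.681 -2.733 -4.269
v -3.517 -2.884 -4.059
v -3.3 -2.899 -3.843
v -3.081 -2.773 -3.67
v -2.908 -2.536 -3.581
v -2.822 -2.243 -3.595
v 3.242 3.107 -3.88
v 4.234 2.683 -3.309
v 2.206 1.557 -3.231
v 3.198 1.133 -2.66
v 2.65 2.147 -2.26
v 3.29 3.105 -2.661
v 3.15 1.135 -3.879
v 3.79 2.093 -4.28
v 4.176 1.465 -3.309
v 3.867 2.09 -2.308
v 2.573 2.15 -4.232
v 2.264 2.775 -3.231
v 3.829 3.031 -3.651
v 2.611 1.209 -2.889
v 2.289 1.805 -2.654
v 2.872 1.556 -2.318
v 3.274 3.279 -3.27
v 3.857 3.03 -2.935
v 2.926 2.715 -2.318
v 2.583 1.21 -3.605
v 3.166 0.961 -3.27
v 3.568 2.684 -4.222
v 4.151 2.435 -3.886
v 3.514 1.525 -4.222
v 4.378 2.066 -3.315
v 3.769 1.155 -2.934
v 3.741 1.156 -3.651
v 4.117 1.719 -3.886
v 4.196 2.433 -2.727
v 3.587 1.522 -2.346
v 3.265 2.118 -2.111
v 3.642 2.681 -2.346
v 4.163 1.717 -2.727
v 2.853 2.718 -4.194
v 2.244 1.807 -3.813
v 2.798 1.559 -4.194
v 3.175 2.122 -4.429
v 2.671 3.085 -3.606
v 2.062 2.174 -3.225
v 2.323 2.521 -2.654
v 2.699 3.084 -2.889
v 2.277 2.523 -3.813
f 2 1 4
f 2 4 3
f 4 1 5
f 4 5 3
f 5 1 6
f 5 6 3
f 6 1 7
f 6 7 3
f 7 1 8
f 7 8 3
f 8 1 9
f 8 9 3
f 9 1 10
f 9 10 3
f 10 1 11
f 10 11 3
f 11 1 12
f 11 12 3
f 12 1 13
f 12 13 3
f 13 1 14
f 13 14 3
f 14 1 15
f 14 15 3
f 15 1 2
f 15 2 3
f 16 53 32
f 53 27 56
f 32 56 21
f 53 56 32
f 16 32 28
f 32 21 33
f 28 33 17
f 32 33 28
f 16 28 37
f 28 17 38
f 37 38 23
f 28 38 37
f 16 37 49
f 37 23 52
f 49 52 26
f 37 52 49
f 16 49 53
f 49 26 57
f 53 57 27
f 49 57 53
f 17 33 44
f 33 21 47
f 44 47 25
f 33 47 44
f 21 56 34
f 56 27 55
f 34 55 20
f 56 55 34
f 27 57 54
f 57 26 50
f 54 50 18
f 57 50 54
f 26 52 51
f 52 23 39
f 51 39 22
f 52 39 51
f 23 38 43
f 38 17 40
f 43 40 24
f 38 40 43
f 19 45 31
f 45 25 46
f 31 46 20
f 45 46 31
f 19 31 29
f 31 20 30
f 29 30 18
f 31 30 29
f 19 29 36
f 29 18 35
f 36 35 22
f 29 35 36
f 19 36 41
f 36 22 42
f 41 42 24
f 36 42 41
f 19 41 45
f 41 24 48
f 45 48 25
f 41 48 45
f 20 46 34
f 46 25 47
f 34 47 21
f 46 47 34
f 18 30 54
f 30 20 55
f 54 55 27
f 30 55 54
f 22 35 51
f 35 18 50
f 51 50 26
f 35 50 51
f 24 42 43
f 42 22 39
f 43 39 23
f 42 39 43
f 25 48 44
f 48 24 40
f 44 40 17
f 48 40 44



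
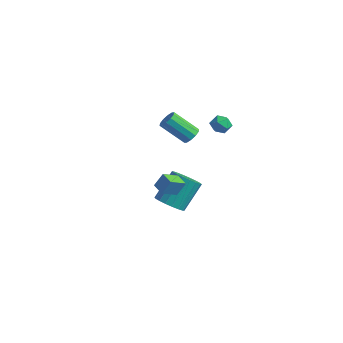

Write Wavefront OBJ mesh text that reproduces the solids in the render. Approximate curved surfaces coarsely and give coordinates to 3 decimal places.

v -0.426 0.427 -3.918
v 0.471 0.237 -3.761
v 0.482 1.563 -2.224
v -0.414 1.753 -2.382
v 0.489 0.55 -4.031
v 0.501 1.876 -2.495
v 0.326 0.838 -4.279
v 0.338 2.165 -2.742
v 0.014 1.045 -4.456
v 0.026 2.372 -2.919
v -0.385 1.13 -4.526
v -0.373 2.456 -2.989
v -0.792 1.075 -4.475
v -0.78 2.402 -2.939
v -1.127 0.892 -4.315
v -1.115 2.219 -2.778
v -1.322 0.617 -4.076
v -1.311 1.943 -2.539
v -1.341 0.304 -3.805
v -1.329 1.63 -2.269
v -1.178 0.015 -3.558
v -1.166 1.342 -2.021
v -0.866 -0.192 -3.381
v -0.854 1.135 -1.844
v -0.467 -0.276 -3.311
v -0.455 1.05 -1.774
v -0.06 -0.222 -3.361
v -0.048 1.105 -1.825
v 0.275 -0.039 -3.522
v 0.287 1.288 -1.985
v 1.38 2.077 3.073
v 1.84 2.492 3.307
v 2.14 1.348 2.873
v 2.6 1.763 3.107
v 2.159 1.491 3.52
v 1.69 1.942 3.643
v 2.29 1.898 2.537
v 1.821 2.349 2.66
v 2.403 2.382 2.975
v 2.322 2.13 3.583
v 1.658 1.71 2.597
v 1.577 1.458 3.205
v 2.392 -1.719 -0.543
v 2.26 -2.694 -0.008
v 1.616 -1.536 -0.401
v 1.484 -2.511 0.133
v 2.636 -1.309 0.267
v 2.504 -2.284 0.801
v 1.86 -1.126 0.408
v 1.728 -2.101 0.943
v 1.669 0.058 2.878
v 2.017 0.222 3.312
v 0.919 -0.535 4.477
v 0.571 -0.698 4.042
v 1.778 0.484 3.257
v 0.68 -0.273 4.421
v 1.497 0.583 3.057
v 0.4 -0.174 4.221
v 1.282 0.481 2.788
v 0.185 -0.275 3.953
v 1.215 0.219 2.554
v 0.117 -0.538 3.719
v 1.321 -0.105 2.443
v 0.223 -0.862 3.608
v 1.56 -0.367 2.499
v 0.462 -1.124 3.663
v 1.84 -0.466 2.699
v 0.743 -1.223 3.863
v 2.055 -0.365 2.967
v 0.958 -1.121 4.132
v 2.123 -0.102 3.201
v 1.025 -0.859 4.366
f 2 1 5
f 2 5 3
f 3 5 6
f 3 6 4
f 5 1 7
f 5 7 6
f 6 7 8
f 6 8 4
f 7 1 9
f 7 9 8
f 8 9 10
f 8 10 4
f 9 1 11
f 9 11 10
f 10 11 12
f 10 12 4
f 11 1 13
f 11 13 12
f 12 13 14
f 12 14 4
f 13 1 15
f 13 15 14
f 14 15 16
f 14 16 4
f 15 1 17
f 15 17 16
f 16 17 18
f 16 18 4
f 17 1 19
f 17 19 18
f 18 19 20
f 18 20 4
f 19 1 21
f 19 21 20
f 20 21 22
f 20 22 4
f 21 1 23
f 21 23 22
f 22 23 24
f 22 24 4
f 23 1 25
f 23 25 24
f 24 25 26
f 24 26 4
f 25 1 27
f 25 27 26
f 26 27 28
f 26 28 4
f 27 1 29
f 27 29 28
f 28 29 30
f 28 30 4
f 29 1 2
f 29 2 30
f 30 2 3
f 30 3 4
f 31 42 36
f 31 36 32
f 31 32 38
f 31 38 41
f 31 41 42
f 32 36 40
f 36 42 35
f 42 41 33
f 41 38 37
f 38 32 39
f 34 40 35
f 34 35 33
f 34 33 37
f 34 37 39
f 34 39 40
f 35 40 36
f 33 35 42
f 37 33 41
f 39 37 38
f 40 39 32
f 44 46 43
f 47 44 43
f 43 46 45
f 45 47 43
f 44 50 46
f 48 44 47
f 48 50 44
f 46 50 45
f 49 47 45
f 45 50 49
f 49 48 47
f 50 48 49
f 52 51 55
f 52 55 53
f 53 55 56
f 53 56 54
f 55 51 57
f 55 57 56
f 56 57 58
f 56 58 54
f 57 51 59
f 57 59 58
f 58 59 60
f 58 60 54
f 59 51 61
f 59 61 60
f 60 61 62
f 60 62 54
f 61 51 63
f 61 63 62
f 62 63 64
f 62 64 54
f 63 51 65
f 63 65 64
f 64 65 66
f 64 66 54
f 65 51 67
f 65 67 66
f 66 67 68
f 66 68 54
f 67 51 69
f 67 69 68
f 68 69 70
f 68 70 54
f 69 51 71
f 69 71 70
f 70 71 72
f 70 72 54
f 71 51 52
f 71 52 72
f 72 52 53
f 72 53 54



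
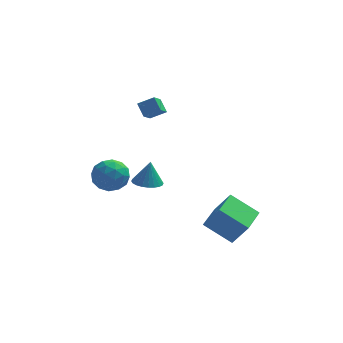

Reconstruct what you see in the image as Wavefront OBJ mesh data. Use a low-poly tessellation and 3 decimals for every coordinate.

v -1.745 1.063 3.101
v -2.077 0.116 3.794
v -0.75 1.105 3.634
v -1.081 0.157 4.327
v -1.339 0.403 2.393
v -1.67 -0.545 3.086
v -0.343 0.444 2.926
v -0.675 -0.503 3.619
v 1.939 -4.338 -3.789
v 2.87 -4.651 -2.281
v 2.58 -2.349 -3.772
v 3.511 -2.662 -2.263
v 3.649 -4.878 -4.957
v 4.58 -5.191 -3.448
v 4.29 -2.889 -4.939
v 5.221 -3.202 -3.431
v -1.422 -1.606 -1.955
v -0.818 -0.882 -2.137
v -1.238 -1.354 -0.345
v -1.147 -0.703 -2.128
v -1.517 -0.66 -2.092
v -1.873 -0.762 -2.035
v -2.16 -0.992 -1.966
v -2.335 -1.316 -1.896
v -2.371 -1.683 -1.834
v -2.263 -2.039 -1.791
v -2.026 -2.329 -1.773
v -1.698 -2.509 -1.782
v -1.327 -2.551 -1.818
v -0.971 -2.45 -1.875
v -0.684 -2.219 -1.944
v -0.509 -1.896 -2.014
v -0.473 -1.528 -2.076
v -0.582 -1.172 -2.119
v -4.612 -3.159 -0.319
v -4.04 -2.197 0.166
v -2.98 -3.623 -1.326
v -2.408 -2.661 -0.841
v -2.7 -3.614 -0.139
v -3.709 -3.328 0.484
v -3.311 -2.492 -1.644
v -4.32 -2.206 -1.021
v -3.236 -1.785 -0.653
v -2.858 -2.479 0.277
v -4.162 -3.341 -1.437
v -3.784 -4.035 -0.507
v -4.47 -2.638 0.012
v -2.55 -3.182 -1.172
v -2.723 -3.743 -0.759
v -2.386 -3.177 -0.474
v -4.275 -3.302 0.199
v -3.939 -2.737 0.484
v -3.151 -3.569 0.304
v -3.081 -3.083 -1.644
v -2.745 -2.518 -1.359
v -4.634 -2.643 -0.686
v -4.297 -2.077 -0.401
v -3.869 -2.251 -1.464
v -3.66 -1.83 -0.184
v -2.701 -2.102 -0.776
v -3.231 -2.003 -1.248
v -3.824 -1.835 -0.882
v -3.439 -2.238 0.363
v -2.479 -2.51 -0.23
v -2.651 -3.07 0.183
v -3.244 -2.902 0.549
v -2.966 -1.995 -0.119
v -4.541 -3.31 -0.93
v -3.581 -3.582 -1.523
v -3.776 -2.918 -1.709
v -4.369 -2.75 -1.343
v -4.319 -3.718 -0.384
v -3.36 -3.99 -0.976
v -3.196 -3.985 -0.278
v -3.789 -3.817 0.088
v -4.054 -3.825 -1.041
f 2 4 1
f 5 2 1
f 1 4 3
f 3 5 1
f 2 8 4
f 6 2 5
f 6 8 2
f 4 8 3
f 7 5 3
f 3 8 7
f 7 6 5
f 8 6 7
f 10 12 9
f 13 10 9
f 9 12 11
f 11 13 9
f 10 16 12
f 14 10 13
f 14 16 10
f 12 16 11
f 15 13 11
f 11 16 15
f 15 14 13
f 16 14 15
f 18 17 20
f 18 20 19
f 20 17 21
f 20 21 19
f 21 17 22
f 21 22 19
f 22 17 23
f 22 23 19
f 23 17 24
f 23 24 19
f 24 17 25
f 24 25 19
f 25 17 26
f 25 26 19
f 26 17 27
f 26 27 19
f 27 17 28
f 27 28 19
f 28 17 29
f 28 29 19
f 29 17 30
f 29 30 19
f 30 17 31
f 30 31 19
f 31 17 32
f 31 32 19
f 32 17 33
f 32 33 19
f 33 17 34
f 33 34 19
f 34 17 18
f 34 18 19
f 35 72 51
f 72 46 75
f 51 75 40
f 72 75 51
f 35 51 47
f 51 40 52
f 47 52 36
f 51 52 47
f 35 47 56
f 47 36 57
f 56 57 42
f 47 57 56
f 35 56 68
f 56 42 71
f 68 71 45
f 56 71 68
f 35 68 72
f 68 45 76
f 72 76 46
f 68 76 72
f 36 52 63
f 52 40 66
f 63 66 44
f 52 66 63
f 40 75 53
f 75 46 74
f 53 74 39
f 75 74 53
f 46 76 73
f 76 45 69
f 73 69 37
f 76 69 73
f 45 71 70
f 71 42 58
f 70 58 41
f 71 58 70
f 42 57 62
f 57 36 59
f 62 59 43
f 57 59 62
f 38 64 50
f 64 44 65
f 50 65 39
f 64 65 50
f 38 50 48
f 50 39 49
f 48 49 37
f 50 49 48
f 38 48 55
f 48 37 54
f 55 54 41
f 48 54 55
f 38 55 60
f 55 41 61
f 60 61 43
f 55 61 60
f 38 60 64
f 60 43 67
f 64 67 44
f 60 67 64
f 39 65 53
f 65 44 66
f 53 66 40
f 65 66 53
f 37 49 73
f 49 39 74
f 73 74 46
f 49 74 73
f 41 54 70
f 54 37 69
f 70 69 45
f 54 69 70
f 43 61 62
f 61 41 58
f 62 58 42
f 61 58 62
f 44 67 63
f 67 43 59
f 63 59 36
f 67 59 63

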